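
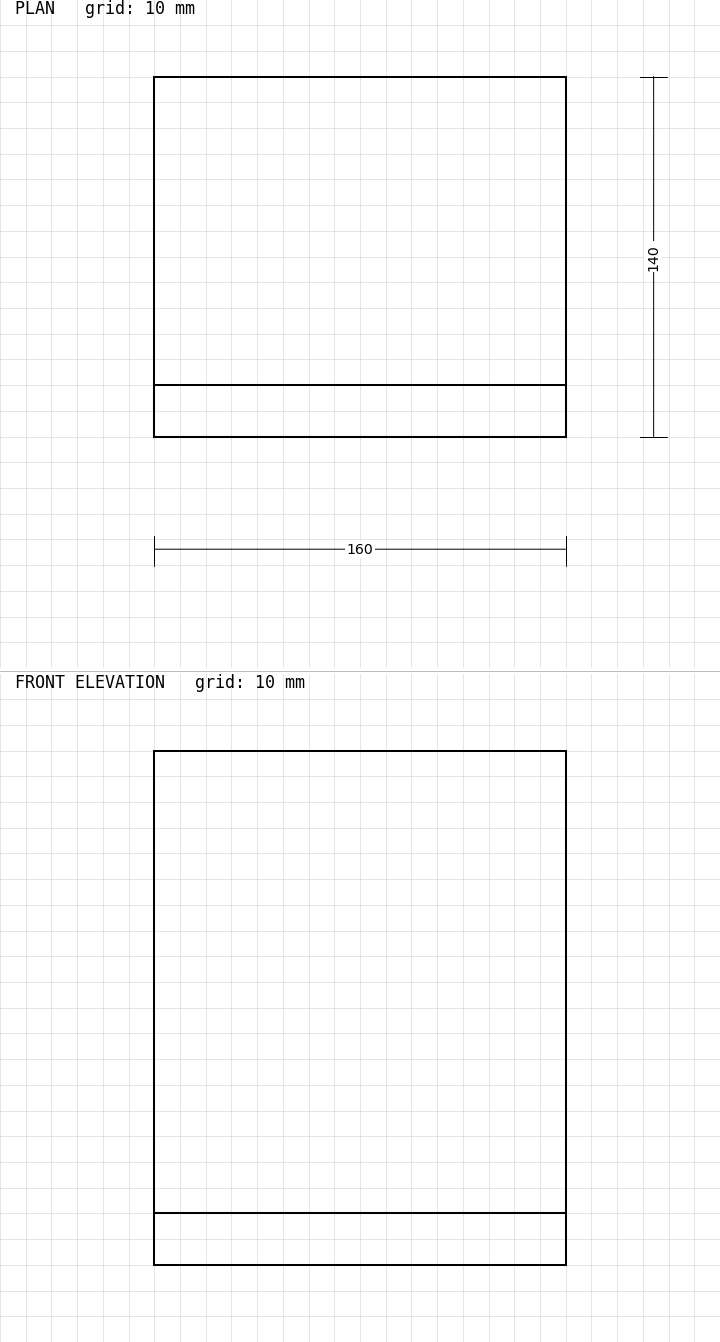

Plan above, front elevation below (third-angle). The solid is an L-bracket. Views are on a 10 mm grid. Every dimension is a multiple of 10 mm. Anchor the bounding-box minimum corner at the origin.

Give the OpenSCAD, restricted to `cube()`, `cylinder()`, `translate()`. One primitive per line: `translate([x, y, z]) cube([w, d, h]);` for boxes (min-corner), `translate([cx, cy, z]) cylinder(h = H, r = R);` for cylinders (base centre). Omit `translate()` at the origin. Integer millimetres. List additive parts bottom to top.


cube([160, 140, 20]);
translate([0, 0, 20]) cube([160, 20, 180]);


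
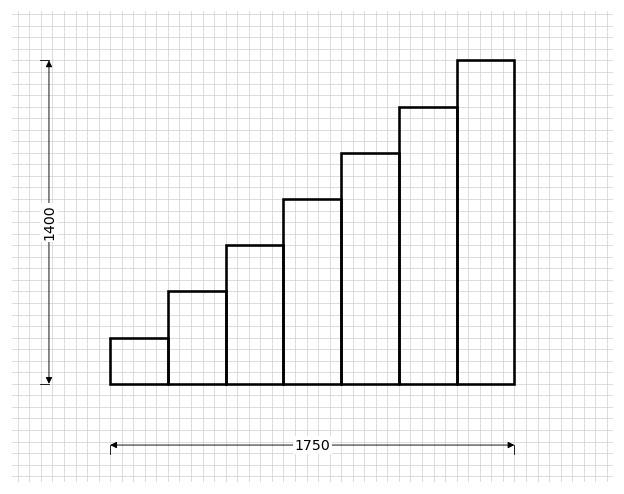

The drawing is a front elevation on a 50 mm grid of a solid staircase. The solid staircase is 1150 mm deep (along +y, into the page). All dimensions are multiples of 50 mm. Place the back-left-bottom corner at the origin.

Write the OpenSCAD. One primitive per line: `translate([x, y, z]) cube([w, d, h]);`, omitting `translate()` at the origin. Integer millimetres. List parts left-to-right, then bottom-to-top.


cube([250, 1150, 200]);
translate([250, 0, 0]) cube([250, 1150, 400]);
translate([500, 0, 0]) cube([250, 1150, 600]);
translate([750, 0, 0]) cube([250, 1150, 800]);
translate([1000, 0, 0]) cube([250, 1150, 1000]);
translate([1250, 0, 0]) cube([250, 1150, 1200]);
translate([1500, 0, 0]) cube([250, 1150, 1400]);


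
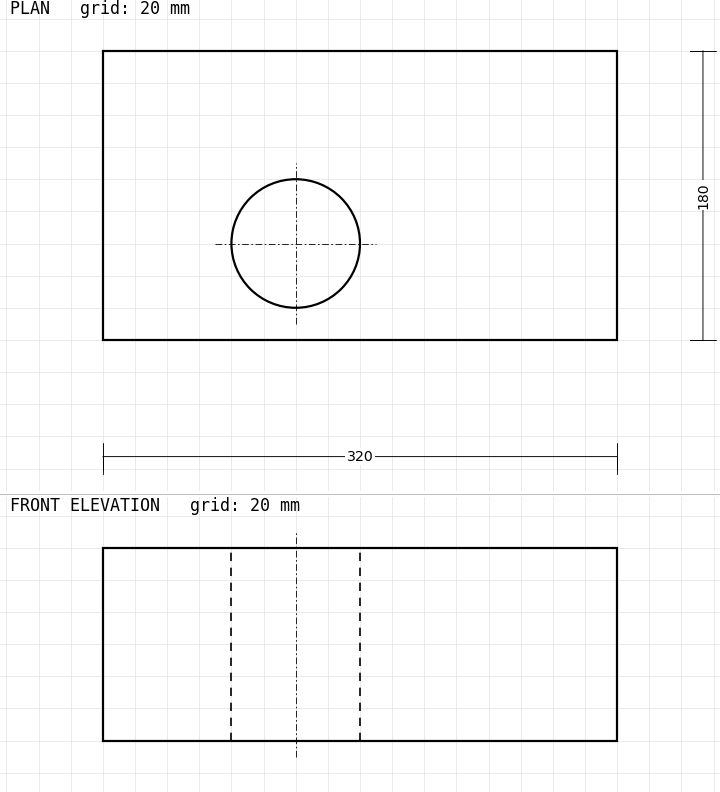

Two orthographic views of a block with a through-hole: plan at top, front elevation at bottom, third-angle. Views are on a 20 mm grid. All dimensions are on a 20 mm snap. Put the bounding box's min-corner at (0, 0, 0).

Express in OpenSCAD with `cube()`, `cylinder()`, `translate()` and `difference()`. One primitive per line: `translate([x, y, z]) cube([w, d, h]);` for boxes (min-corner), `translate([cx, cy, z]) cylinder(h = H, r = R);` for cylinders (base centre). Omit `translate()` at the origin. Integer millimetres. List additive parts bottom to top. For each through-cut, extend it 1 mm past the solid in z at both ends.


difference() {
  cube([320, 180, 120]);
  translate([120, 60, -1]) cylinder(h = 122, r = 40);
}


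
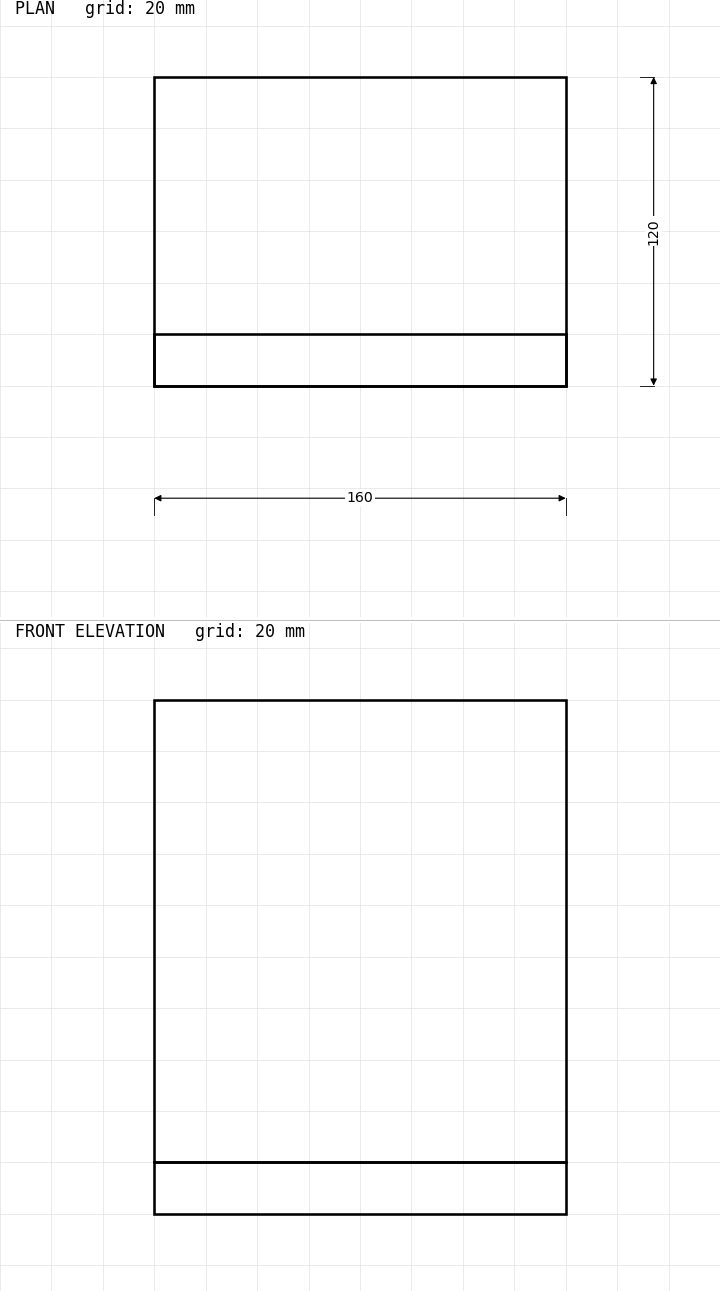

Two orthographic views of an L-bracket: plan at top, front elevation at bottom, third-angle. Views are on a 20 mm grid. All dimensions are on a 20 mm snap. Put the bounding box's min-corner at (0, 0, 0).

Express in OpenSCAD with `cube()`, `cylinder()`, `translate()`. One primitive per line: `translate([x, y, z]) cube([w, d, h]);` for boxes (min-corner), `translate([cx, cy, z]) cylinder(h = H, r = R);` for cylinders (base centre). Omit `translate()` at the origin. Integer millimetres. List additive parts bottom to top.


cube([160, 120, 20]);
translate([0, 0, 20]) cube([160, 20, 180]);


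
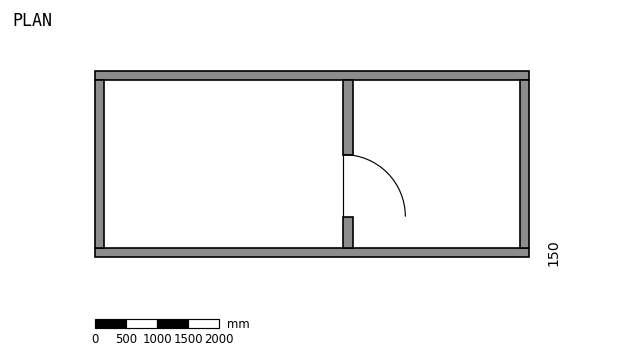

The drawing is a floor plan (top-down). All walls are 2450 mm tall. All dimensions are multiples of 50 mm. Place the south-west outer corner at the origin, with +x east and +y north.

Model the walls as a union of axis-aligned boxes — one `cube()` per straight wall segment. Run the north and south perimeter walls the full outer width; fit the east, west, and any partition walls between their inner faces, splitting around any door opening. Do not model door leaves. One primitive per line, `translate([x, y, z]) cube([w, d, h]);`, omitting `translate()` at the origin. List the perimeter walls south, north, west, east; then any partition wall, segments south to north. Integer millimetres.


cube([7000, 150, 2450]);
translate([0, 2850, 0]) cube([7000, 150, 2450]);
translate([0, 150, 0]) cube([150, 2700, 2450]);
translate([6850, 150, 0]) cube([150, 2700, 2450]);
translate([4000, 150, 0]) cube([150, 500, 2450]);
translate([4000, 1650, 0]) cube([150, 1200, 2450]);


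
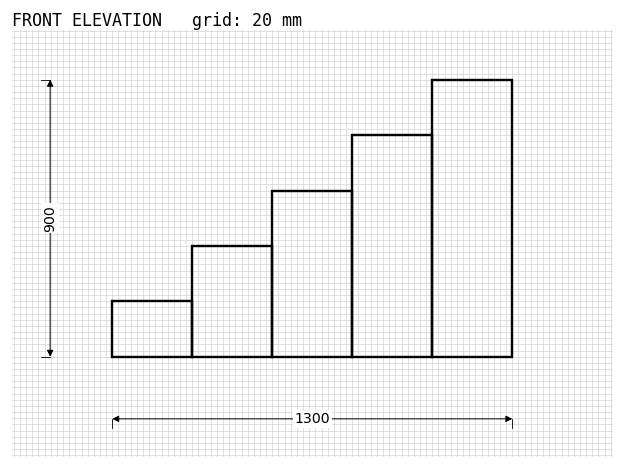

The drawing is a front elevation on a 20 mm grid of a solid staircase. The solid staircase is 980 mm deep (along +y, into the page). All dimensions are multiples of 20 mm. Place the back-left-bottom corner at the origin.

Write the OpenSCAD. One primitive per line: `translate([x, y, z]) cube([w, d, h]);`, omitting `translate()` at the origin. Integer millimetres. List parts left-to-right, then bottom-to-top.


cube([260, 980, 180]);
translate([260, 0, 0]) cube([260, 980, 360]);
translate([520, 0, 0]) cube([260, 980, 540]);
translate([780, 0, 0]) cube([260, 980, 720]);
translate([1040, 0, 0]) cube([260, 980, 900]);


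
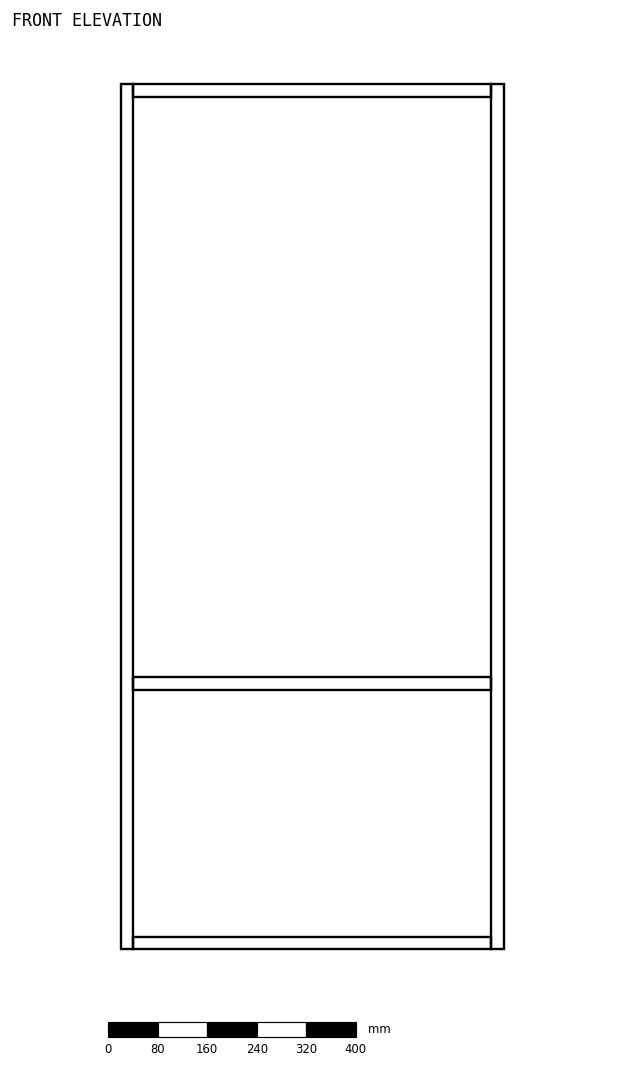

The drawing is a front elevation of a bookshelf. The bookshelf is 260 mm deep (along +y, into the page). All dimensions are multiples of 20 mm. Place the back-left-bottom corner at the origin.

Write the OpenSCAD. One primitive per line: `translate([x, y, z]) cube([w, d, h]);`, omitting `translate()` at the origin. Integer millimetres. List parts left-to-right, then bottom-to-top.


cube([20, 260, 1400]);
translate([20, 0, 0]) cube([580, 260, 20]);
translate([20, 0, 420]) cube([580, 260, 20]);
translate([20, 0, 1380]) cube([580, 260, 20]);
translate([600, 0, 0]) cube([20, 260, 1400]);


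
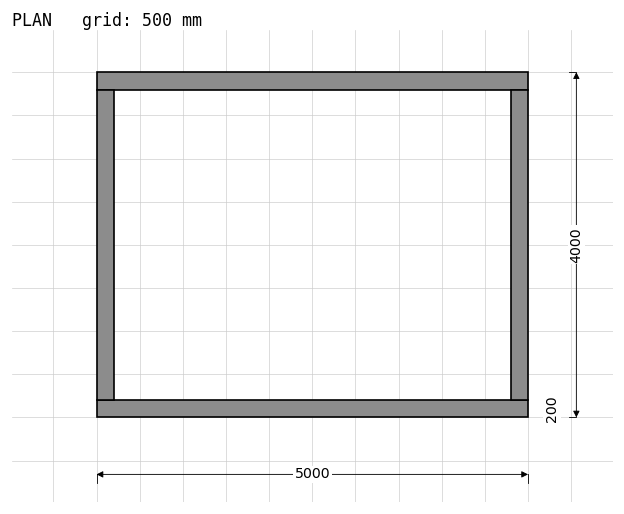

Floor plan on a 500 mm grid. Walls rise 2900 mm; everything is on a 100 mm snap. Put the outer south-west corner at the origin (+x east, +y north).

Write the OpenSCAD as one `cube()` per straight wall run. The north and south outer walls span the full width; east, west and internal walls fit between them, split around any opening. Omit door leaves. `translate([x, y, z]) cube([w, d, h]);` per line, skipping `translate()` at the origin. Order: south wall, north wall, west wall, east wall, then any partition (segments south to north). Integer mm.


cube([5000, 200, 2900]);
translate([0, 3800, 0]) cube([5000, 200, 2900]);
translate([0, 200, 0]) cube([200, 3600, 2900]);
translate([4800, 200, 0]) cube([200, 3600, 2900]);


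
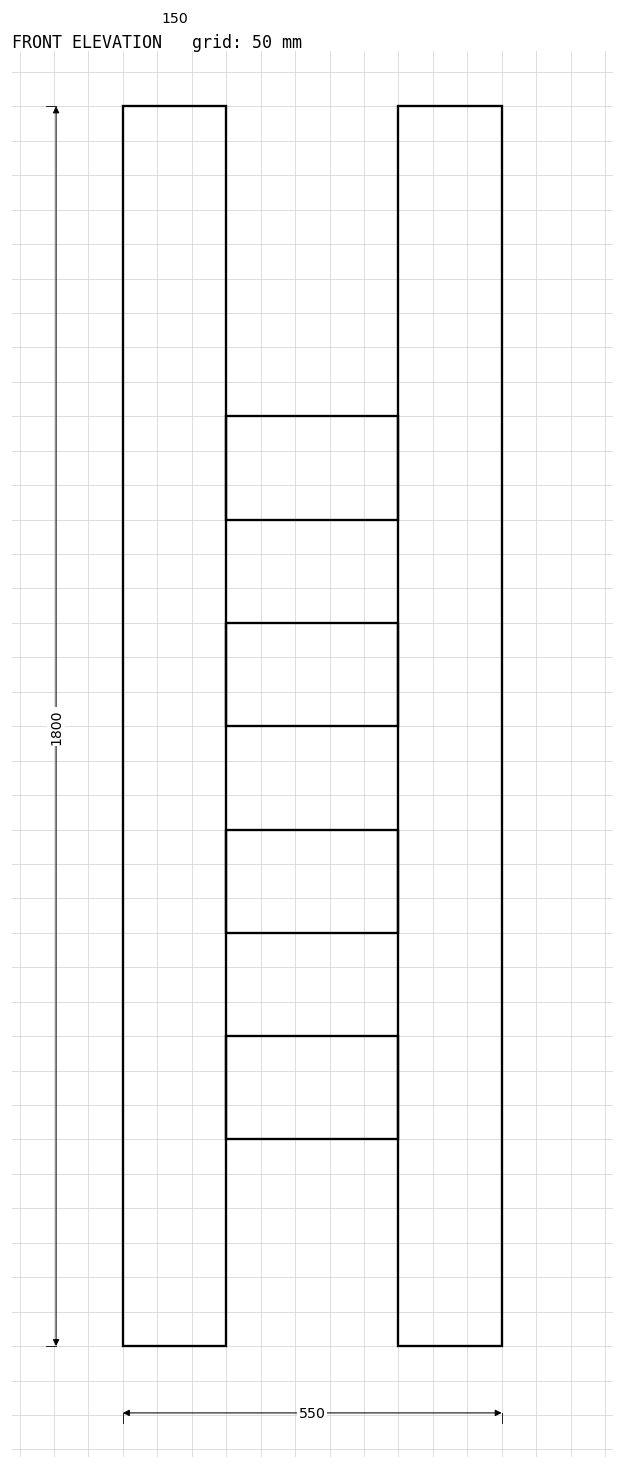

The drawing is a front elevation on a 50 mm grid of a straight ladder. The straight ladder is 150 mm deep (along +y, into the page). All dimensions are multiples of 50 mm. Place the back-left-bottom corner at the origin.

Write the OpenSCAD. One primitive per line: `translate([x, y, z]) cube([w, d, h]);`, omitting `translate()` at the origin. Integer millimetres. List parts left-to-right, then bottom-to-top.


cube([150, 150, 1800]);
translate([150, 0, 300]) cube([250, 150, 150]);
translate([150, 0, 600]) cube([250, 150, 150]);
translate([150, 0, 900]) cube([250, 150, 150]);
translate([150, 0, 1200]) cube([250, 150, 150]);
translate([400, 0, 0]) cube([150, 150, 1800]);


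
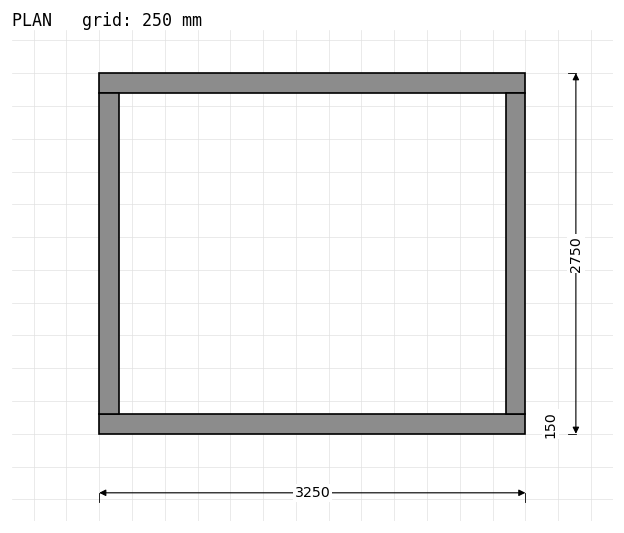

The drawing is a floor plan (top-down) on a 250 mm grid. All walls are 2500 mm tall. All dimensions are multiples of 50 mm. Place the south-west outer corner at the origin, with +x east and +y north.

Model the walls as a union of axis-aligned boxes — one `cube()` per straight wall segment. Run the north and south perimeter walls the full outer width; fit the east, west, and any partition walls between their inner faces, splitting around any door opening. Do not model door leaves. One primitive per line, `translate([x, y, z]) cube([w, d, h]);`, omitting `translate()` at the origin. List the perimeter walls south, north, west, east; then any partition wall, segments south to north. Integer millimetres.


cube([3250, 150, 2500]);
translate([0, 2600, 0]) cube([3250, 150, 2500]);
translate([0, 150, 0]) cube([150, 2450, 2500]);
translate([3100, 150, 0]) cube([150, 2450, 2500]);


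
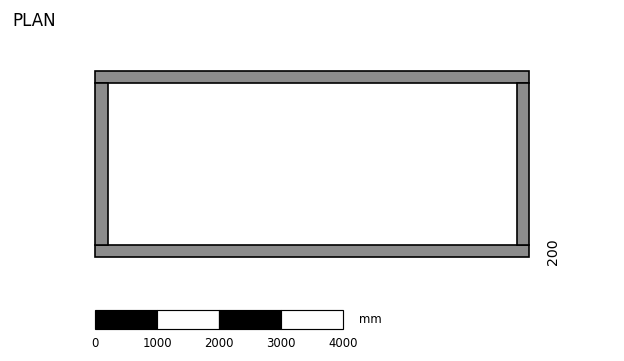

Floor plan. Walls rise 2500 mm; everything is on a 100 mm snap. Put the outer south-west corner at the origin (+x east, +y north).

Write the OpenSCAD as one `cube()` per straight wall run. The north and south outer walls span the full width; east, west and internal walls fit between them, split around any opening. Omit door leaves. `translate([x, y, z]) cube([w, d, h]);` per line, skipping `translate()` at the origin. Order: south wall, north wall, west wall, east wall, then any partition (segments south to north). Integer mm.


cube([7000, 200, 2500]);
translate([0, 2800, 0]) cube([7000, 200, 2500]);
translate([0, 200, 0]) cube([200, 2600, 2500]);
translate([6800, 200, 0]) cube([200, 2600, 2500]);


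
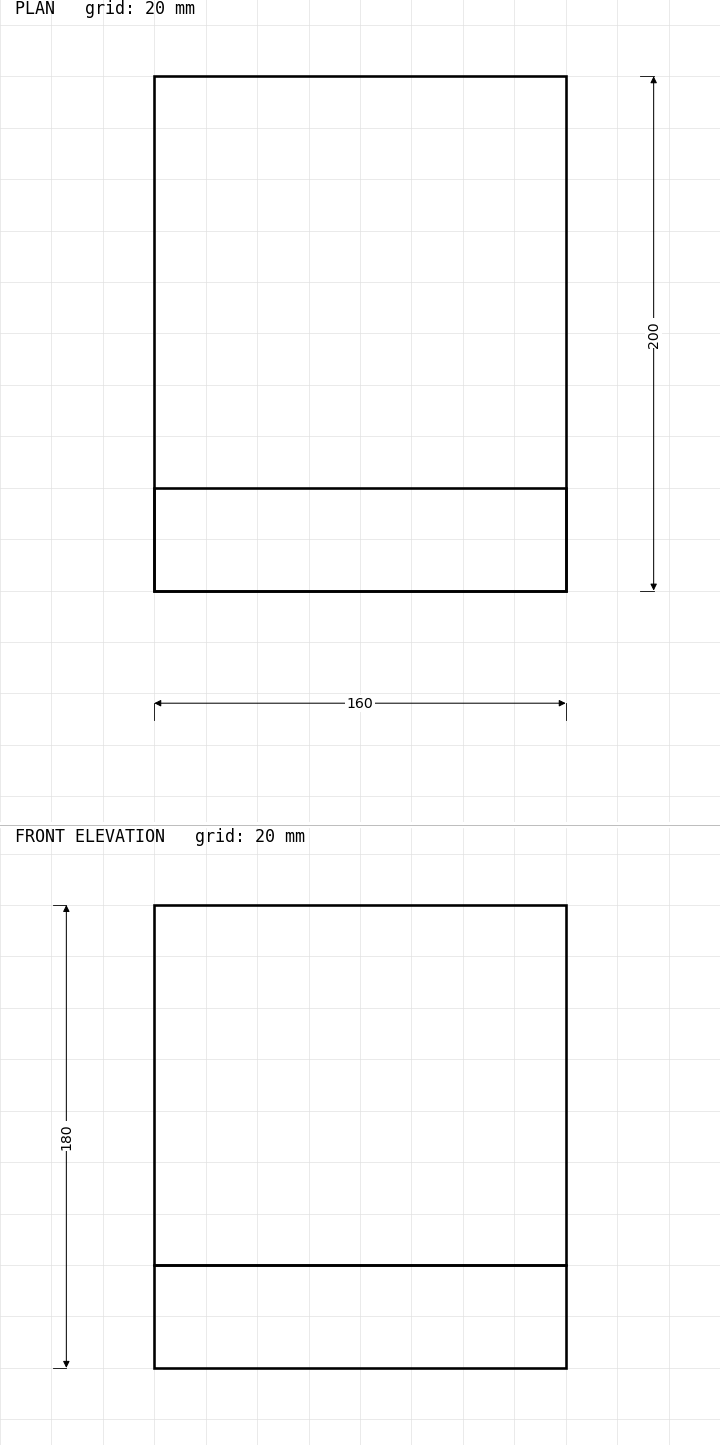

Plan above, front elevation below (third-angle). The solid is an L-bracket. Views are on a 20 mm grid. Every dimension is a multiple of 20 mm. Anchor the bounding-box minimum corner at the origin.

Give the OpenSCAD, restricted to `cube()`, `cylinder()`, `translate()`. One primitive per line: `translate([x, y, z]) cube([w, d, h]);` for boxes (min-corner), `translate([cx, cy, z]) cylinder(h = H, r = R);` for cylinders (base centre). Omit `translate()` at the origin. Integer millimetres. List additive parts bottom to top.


cube([160, 200, 40]);
translate([0, 0, 40]) cube([160, 40, 140]);


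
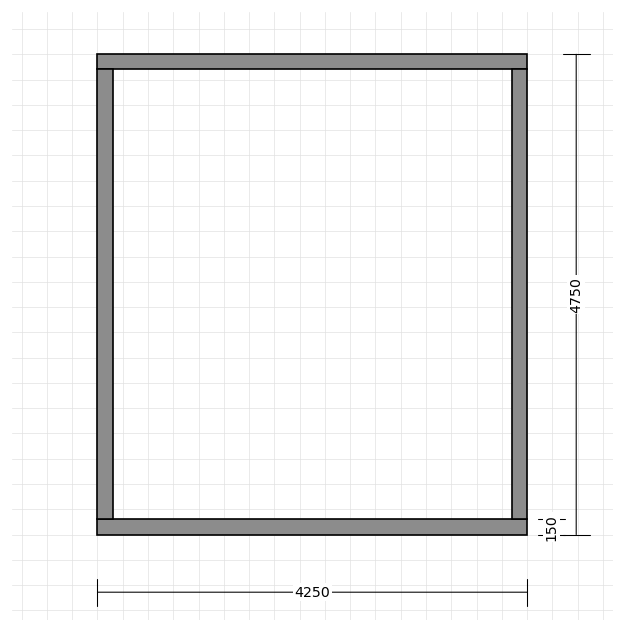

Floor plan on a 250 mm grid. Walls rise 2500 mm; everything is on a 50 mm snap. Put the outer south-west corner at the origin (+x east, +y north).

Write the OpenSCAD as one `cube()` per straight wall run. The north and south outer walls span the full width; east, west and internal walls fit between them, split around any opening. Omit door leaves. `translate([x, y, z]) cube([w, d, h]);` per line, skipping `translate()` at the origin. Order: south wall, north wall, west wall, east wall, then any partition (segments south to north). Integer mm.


cube([4250, 150, 2500]);
translate([0, 4600, 0]) cube([4250, 150, 2500]);
translate([0, 150, 0]) cube([150, 4450, 2500]);
translate([4100, 150, 0]) cube([150, 4450, 2500]);


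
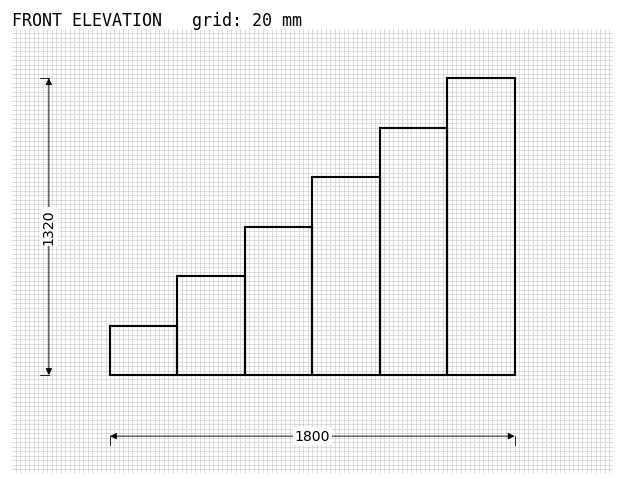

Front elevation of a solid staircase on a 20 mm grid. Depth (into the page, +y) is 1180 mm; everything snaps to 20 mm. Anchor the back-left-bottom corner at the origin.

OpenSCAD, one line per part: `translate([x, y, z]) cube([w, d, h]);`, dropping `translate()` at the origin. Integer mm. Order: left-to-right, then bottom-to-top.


cube([300, 1180, 220]);
translate([300, 0, 0]) cube([300, 1180, 440]);
translate([600, 0, 0]) cube([300, 1180, 660]);
translate([900, 0, 0]) cube([300, 1180, 880]);
translate([1200, 0, 0]) cube([300, 1180, 1100]);
translate([1500, 0, 0]) cube([300, 1180, 1320]);


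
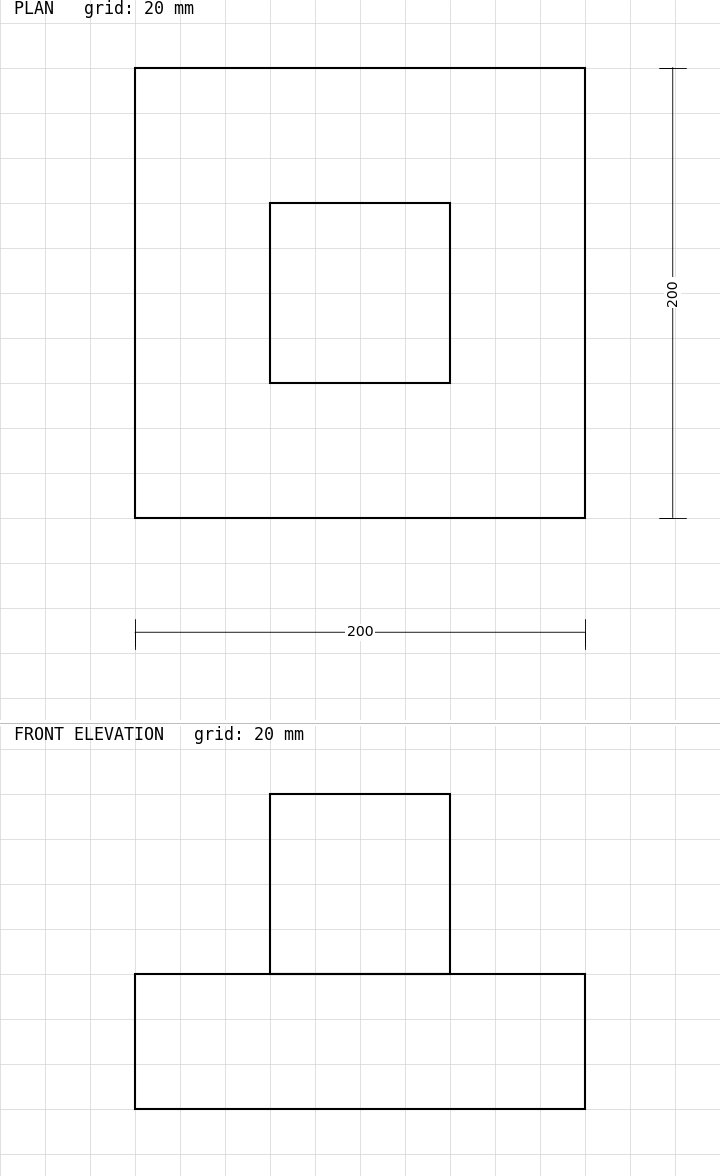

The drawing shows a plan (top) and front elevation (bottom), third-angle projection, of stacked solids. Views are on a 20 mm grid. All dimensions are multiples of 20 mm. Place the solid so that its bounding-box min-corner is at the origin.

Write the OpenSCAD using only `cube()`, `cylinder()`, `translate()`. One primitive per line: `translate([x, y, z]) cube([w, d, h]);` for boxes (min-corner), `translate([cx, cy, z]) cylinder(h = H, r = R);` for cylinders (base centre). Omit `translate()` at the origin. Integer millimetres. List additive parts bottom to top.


cube([200, 200, 60]);
translate([60, 60, 60]) cube([80, 80, 80]);


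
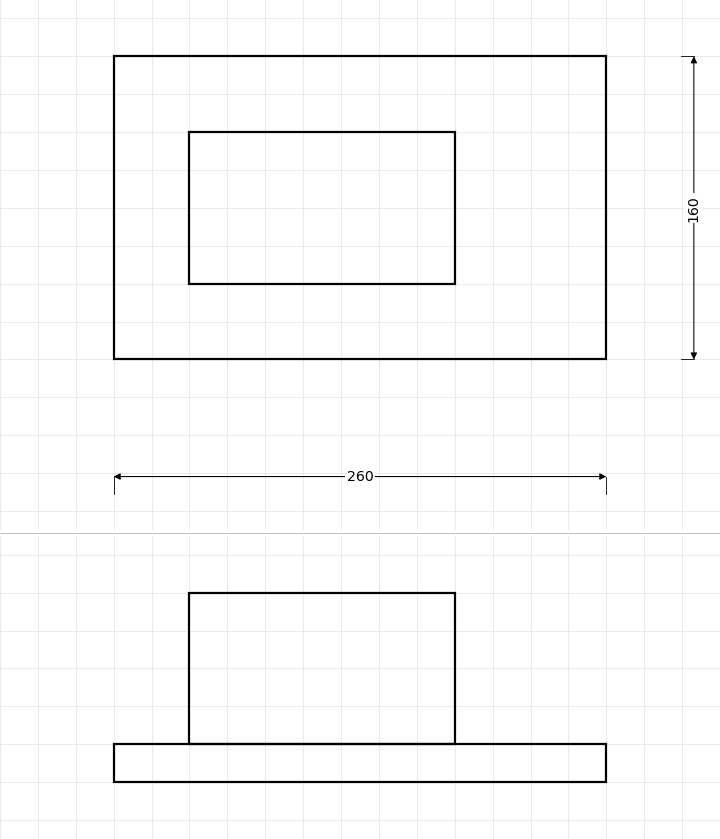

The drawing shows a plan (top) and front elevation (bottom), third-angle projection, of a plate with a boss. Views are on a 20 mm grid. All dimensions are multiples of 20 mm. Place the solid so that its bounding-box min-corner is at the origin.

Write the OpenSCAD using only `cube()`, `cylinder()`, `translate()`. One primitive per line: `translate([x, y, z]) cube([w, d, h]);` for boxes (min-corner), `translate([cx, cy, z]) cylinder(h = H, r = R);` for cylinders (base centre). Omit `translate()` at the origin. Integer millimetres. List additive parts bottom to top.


cube([260, 160, 20]);
translate([40, 40, 20]) cube([140, 80, 80]);


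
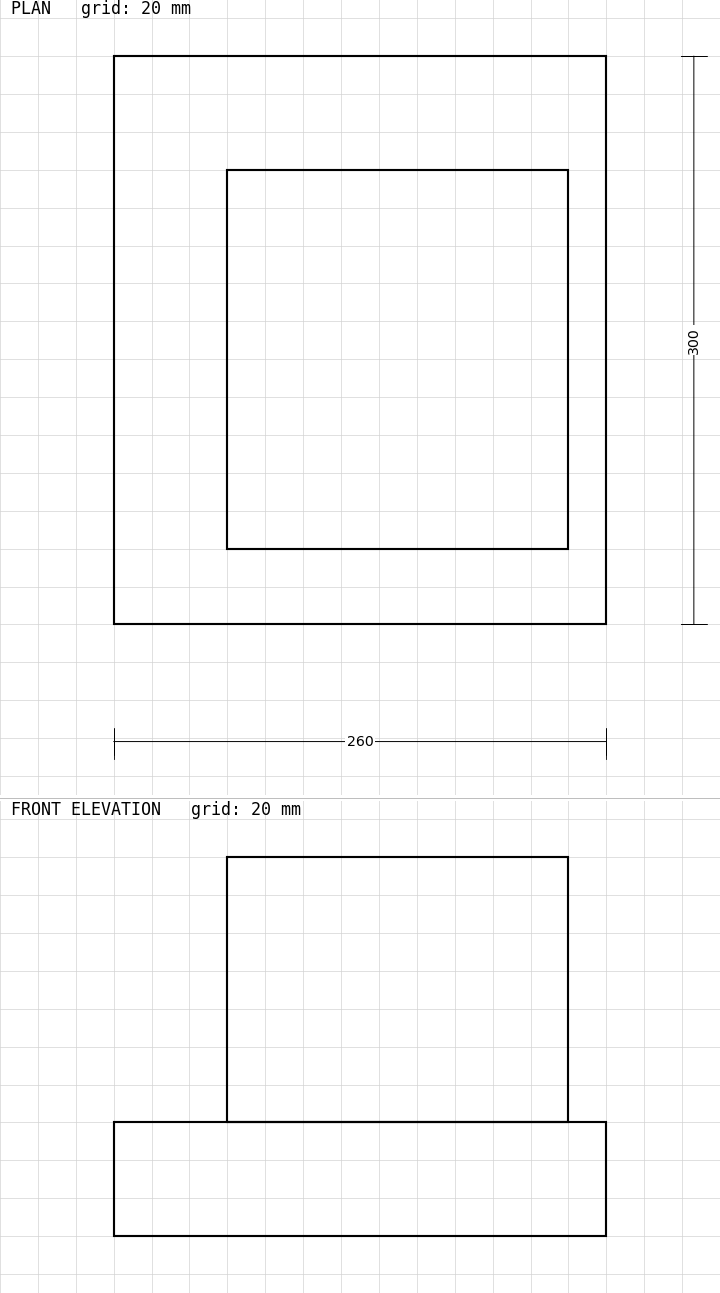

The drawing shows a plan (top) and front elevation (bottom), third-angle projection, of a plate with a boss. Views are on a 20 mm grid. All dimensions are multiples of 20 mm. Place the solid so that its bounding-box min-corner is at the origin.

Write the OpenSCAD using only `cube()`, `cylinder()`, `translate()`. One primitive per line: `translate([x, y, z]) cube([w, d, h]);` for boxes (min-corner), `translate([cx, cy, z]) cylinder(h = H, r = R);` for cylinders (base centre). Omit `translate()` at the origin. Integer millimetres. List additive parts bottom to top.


cube([260, 300, 60]);
translate([60, 40, 60]) cube([180, 200, 140]);


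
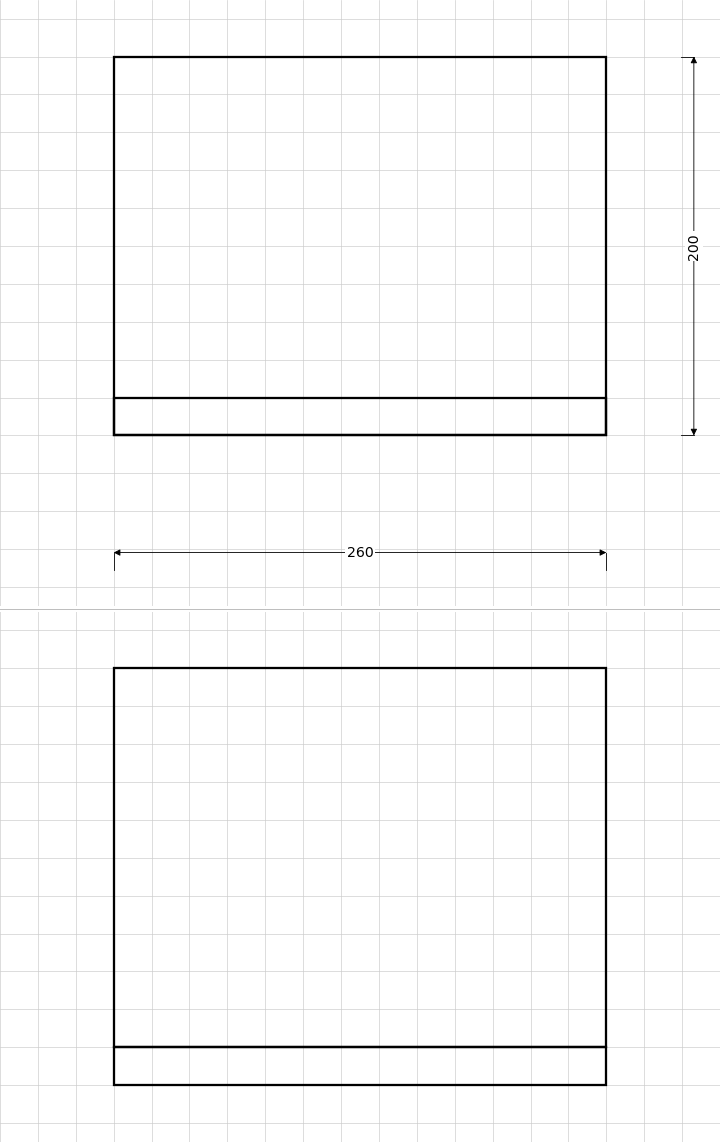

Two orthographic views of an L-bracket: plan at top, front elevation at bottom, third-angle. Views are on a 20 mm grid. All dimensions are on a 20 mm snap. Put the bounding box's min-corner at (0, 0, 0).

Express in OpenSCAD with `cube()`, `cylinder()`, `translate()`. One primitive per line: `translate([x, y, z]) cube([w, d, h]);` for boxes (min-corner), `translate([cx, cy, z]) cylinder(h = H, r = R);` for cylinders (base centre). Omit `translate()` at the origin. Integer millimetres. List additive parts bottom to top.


cube([260, 200, 20]);
translate([0, 0, 20]) cube([260, 20, 200]);


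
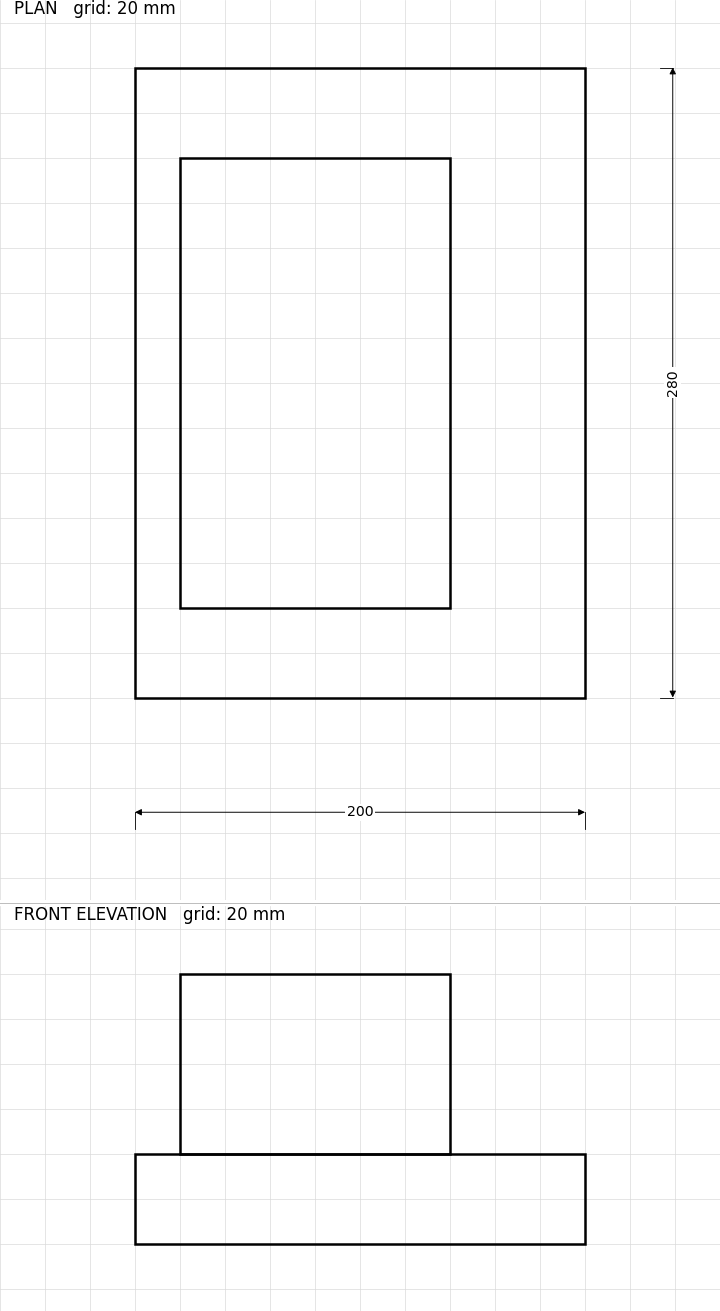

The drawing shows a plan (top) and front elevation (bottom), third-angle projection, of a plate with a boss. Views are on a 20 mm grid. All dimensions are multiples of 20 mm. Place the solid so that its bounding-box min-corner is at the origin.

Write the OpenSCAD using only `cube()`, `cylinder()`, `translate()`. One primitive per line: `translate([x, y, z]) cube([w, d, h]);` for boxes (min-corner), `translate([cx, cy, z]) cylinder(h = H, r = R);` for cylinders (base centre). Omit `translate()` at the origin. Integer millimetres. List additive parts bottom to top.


cube([200, 280, 40]);
translate([20, 40, 40]) cube([120, 200, 80]);


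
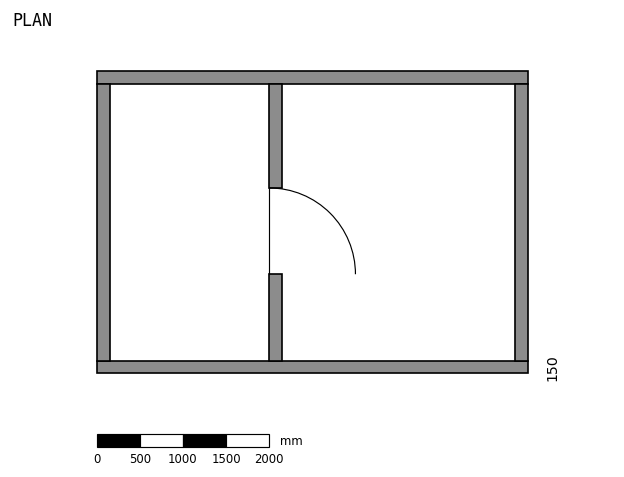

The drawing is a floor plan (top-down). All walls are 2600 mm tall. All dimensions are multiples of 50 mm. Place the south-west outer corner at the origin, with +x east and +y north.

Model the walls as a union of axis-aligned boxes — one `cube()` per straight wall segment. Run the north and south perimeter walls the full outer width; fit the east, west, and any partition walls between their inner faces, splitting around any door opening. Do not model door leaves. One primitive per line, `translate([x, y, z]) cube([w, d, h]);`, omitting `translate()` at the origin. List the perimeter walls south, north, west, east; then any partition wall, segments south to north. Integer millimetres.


cube([5000, 150, 2600]);
translate([0, 3350, 0]) cube([5000, 150, 2600]);
translate([0, 150, 0]) cube([150, 3200, 2600]);
translate([4850, 150, 0]) cube([150, 3200, 2600]);
translate([2000, 150, 0]) cube([150, 1000, 2600]);
translate([2000, 2150, 0]) cube([150, 1200, 2600]);


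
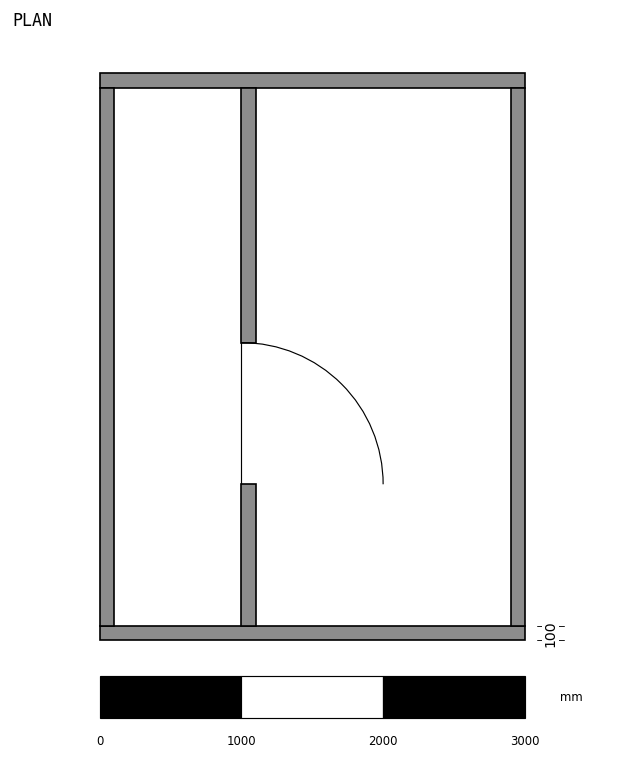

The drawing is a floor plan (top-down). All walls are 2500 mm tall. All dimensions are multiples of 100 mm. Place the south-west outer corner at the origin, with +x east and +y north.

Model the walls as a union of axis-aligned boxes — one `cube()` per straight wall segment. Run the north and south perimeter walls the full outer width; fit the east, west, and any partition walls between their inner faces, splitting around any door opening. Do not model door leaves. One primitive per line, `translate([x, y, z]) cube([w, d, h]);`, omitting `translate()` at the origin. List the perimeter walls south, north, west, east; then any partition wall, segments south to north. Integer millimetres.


cube([3000, 100, 2500]);
translate([0, 3900, 0]) cube([3000, 100, 2500]);
translate([0, 100, 0]) cube([100, 3800, 2500]);
translate([2900, 100, 0]) cube([100, 3800, 2500]);
translate([1000, 100, 0]) cube([100, 1000, 2500]);
translate([1000, 2100, 0]) cube([100, 1800, 2500]);


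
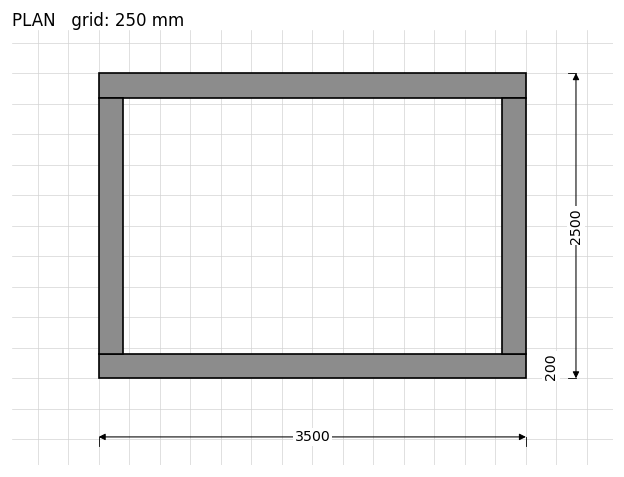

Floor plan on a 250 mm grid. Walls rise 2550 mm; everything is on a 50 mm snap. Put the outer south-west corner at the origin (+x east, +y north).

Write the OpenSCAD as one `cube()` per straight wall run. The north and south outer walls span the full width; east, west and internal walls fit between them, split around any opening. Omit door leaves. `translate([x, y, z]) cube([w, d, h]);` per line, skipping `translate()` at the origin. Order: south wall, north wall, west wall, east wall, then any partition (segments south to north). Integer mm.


cube([3500, 200, 2550]);
translate([0, 2300, 0]) cube([3500, 200, 2550]);
translate([0, 200, 0]) cube([200, 2100, 2550]);
translate([3300, 200, 0]) cube([200, 2100, 2550]);


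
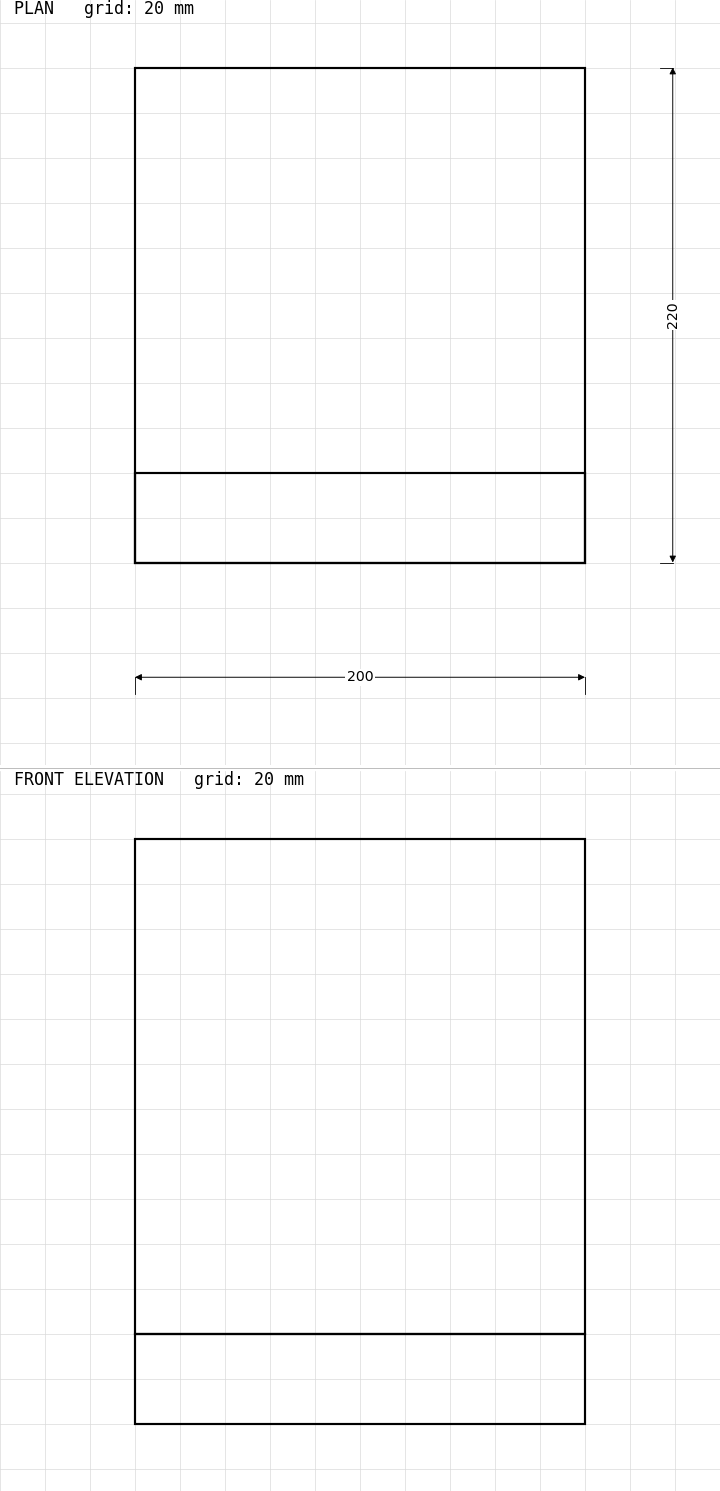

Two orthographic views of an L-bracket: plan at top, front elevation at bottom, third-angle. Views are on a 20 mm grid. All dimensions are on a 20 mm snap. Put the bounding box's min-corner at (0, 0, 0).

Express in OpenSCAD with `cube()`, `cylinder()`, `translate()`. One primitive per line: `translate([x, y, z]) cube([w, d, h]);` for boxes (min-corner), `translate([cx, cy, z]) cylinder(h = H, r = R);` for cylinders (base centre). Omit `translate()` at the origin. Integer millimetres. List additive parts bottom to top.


cube([200, 220, 40]);
translate([0, 0, 40]) cube([200, 40, 220]);


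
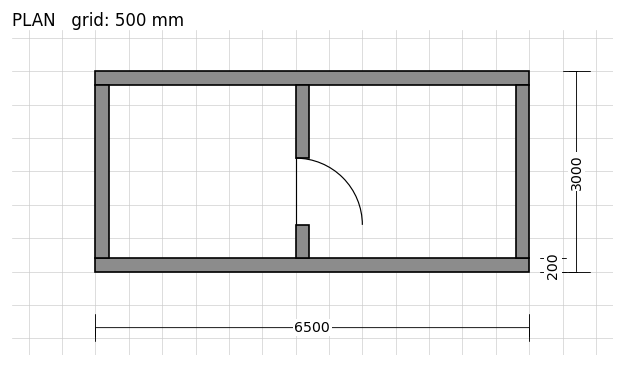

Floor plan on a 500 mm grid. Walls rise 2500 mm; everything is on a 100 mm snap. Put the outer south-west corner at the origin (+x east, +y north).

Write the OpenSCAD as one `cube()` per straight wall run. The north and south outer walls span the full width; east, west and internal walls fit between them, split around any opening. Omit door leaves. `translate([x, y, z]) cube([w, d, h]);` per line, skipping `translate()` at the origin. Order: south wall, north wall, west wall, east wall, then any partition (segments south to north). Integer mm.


cube([6500, 200, 2500]);
translate([0, 2800, 0]) cube([6500, 200, 2500]);
translate([0, 200, 0]) cube([200, 2600, 2500]);
translate([6300, 200, 0]) cube([200, 2600, 2500]);
translate([3000, 200, 0]) cube([200, 500, 2500]);
translate([3000, 1700, 0]) cube([200, 1100, 2500]);


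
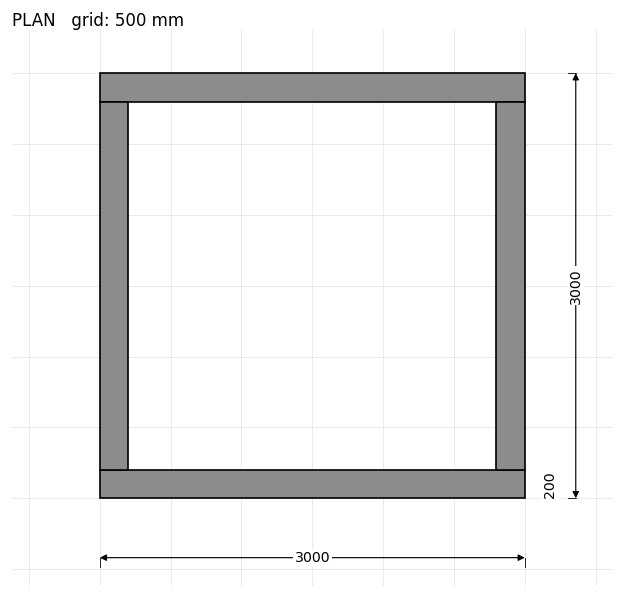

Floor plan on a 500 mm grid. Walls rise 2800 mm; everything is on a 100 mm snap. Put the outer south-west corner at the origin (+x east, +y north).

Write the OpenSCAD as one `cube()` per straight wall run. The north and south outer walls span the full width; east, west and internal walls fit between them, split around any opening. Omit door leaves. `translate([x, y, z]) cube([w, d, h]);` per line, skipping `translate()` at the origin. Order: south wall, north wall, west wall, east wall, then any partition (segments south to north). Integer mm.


cube([3000, 200, 2800]);
translate([0, 2800, 0]) cube([3000, 200, 2800]);
translate([0, 200, 0]) cube([200, 2600, 2800]);
translate([2800, 200, 0]) cube([200, 2600, 2800]);


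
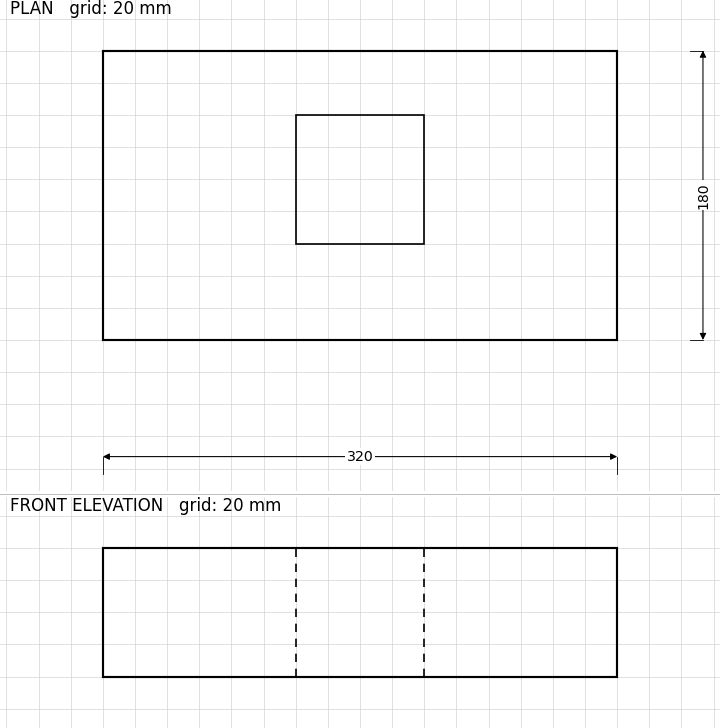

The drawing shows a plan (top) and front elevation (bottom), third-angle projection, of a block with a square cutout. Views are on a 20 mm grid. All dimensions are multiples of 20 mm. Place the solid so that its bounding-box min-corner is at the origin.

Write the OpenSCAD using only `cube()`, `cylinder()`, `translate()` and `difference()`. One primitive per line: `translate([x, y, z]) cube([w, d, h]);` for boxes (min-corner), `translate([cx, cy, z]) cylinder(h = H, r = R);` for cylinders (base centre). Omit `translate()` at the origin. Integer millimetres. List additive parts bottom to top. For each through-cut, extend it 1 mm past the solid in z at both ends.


difference() {
  cube([320, 180, 80]);
  translate([120, 60, -1]) cube([80, 80, 82]);
}


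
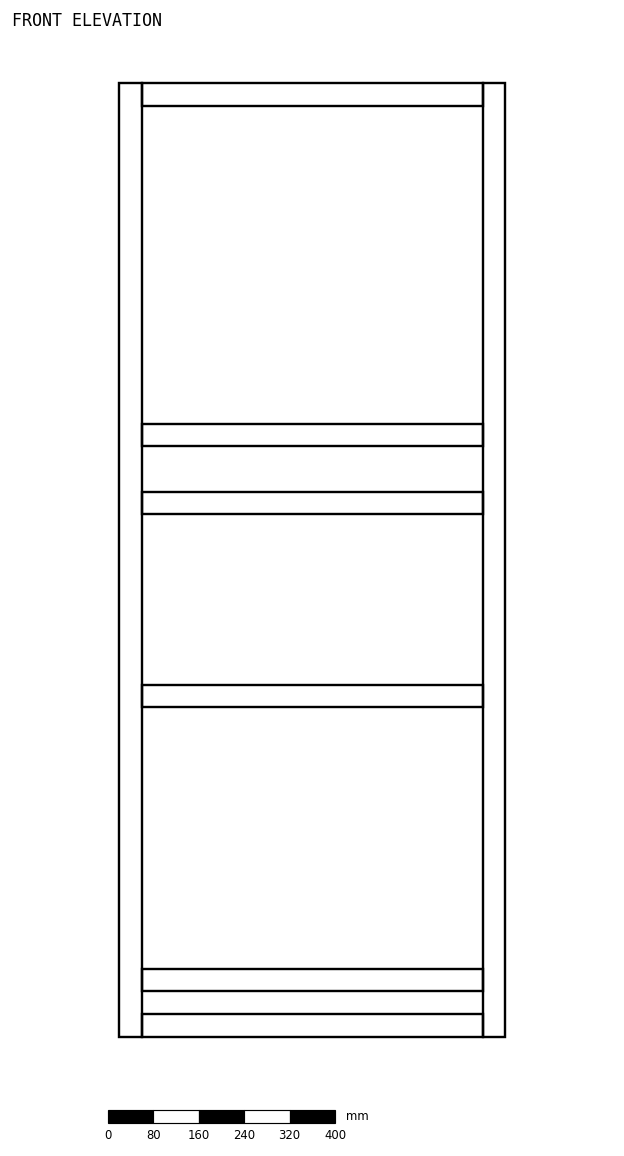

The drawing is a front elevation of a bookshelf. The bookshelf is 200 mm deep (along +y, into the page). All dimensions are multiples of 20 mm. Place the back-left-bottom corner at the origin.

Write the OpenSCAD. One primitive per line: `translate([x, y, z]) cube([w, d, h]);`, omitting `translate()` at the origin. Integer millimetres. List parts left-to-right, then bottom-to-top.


cube([40, 200, 1680]);
translate([40, 0, 0]) cube([600, 200, 40]);
translate([40, 0, 80]) cube([600, 200, 40]);
translate([40, 0, 580]) cube([600, 200, 40]);
translate([40, 0, 920]) cube([600, 200, 40]);
translate([40, 0, 1040]) cube([600, 200, 40]);
translate([40, 0, 1640]) cube([600, 200, 40]);
translate([640, 0, 0]) cube([40, 200, 1680]);


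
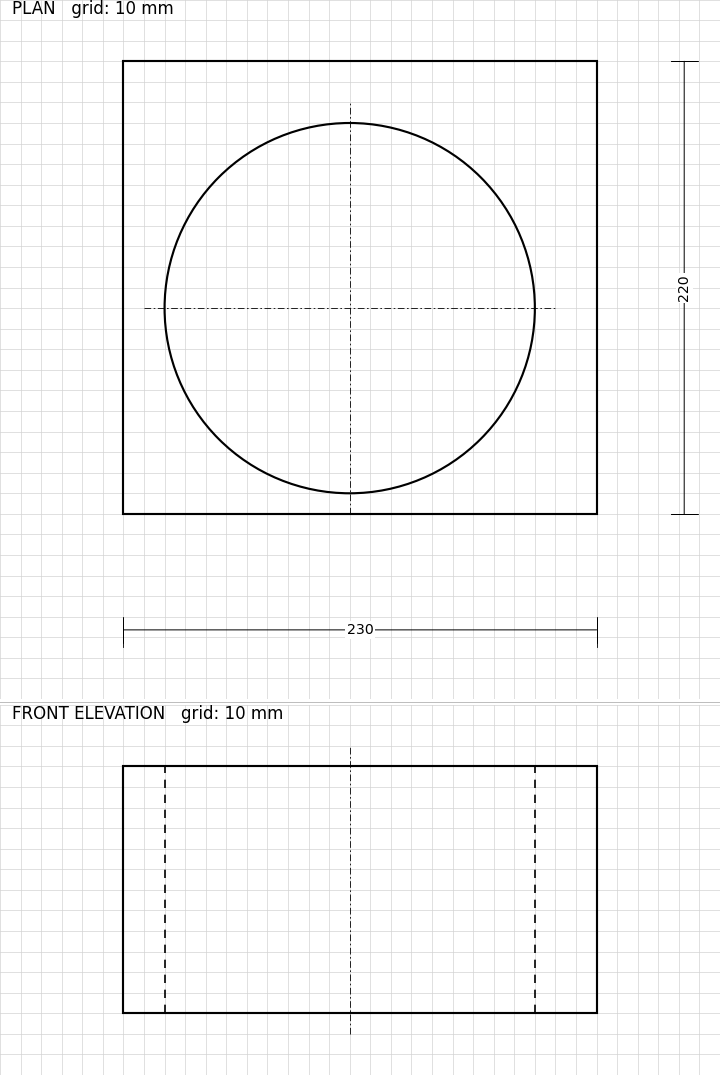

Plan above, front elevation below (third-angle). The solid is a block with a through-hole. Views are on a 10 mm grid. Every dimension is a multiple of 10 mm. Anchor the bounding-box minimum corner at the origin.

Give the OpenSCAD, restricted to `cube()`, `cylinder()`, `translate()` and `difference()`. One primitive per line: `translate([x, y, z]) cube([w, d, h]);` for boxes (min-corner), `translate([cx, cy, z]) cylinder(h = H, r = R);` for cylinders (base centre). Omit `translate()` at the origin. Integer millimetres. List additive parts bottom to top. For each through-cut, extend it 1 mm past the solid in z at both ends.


difference() {
  cube([230, 220, 120]);
  translate([110, 100, -1]) cylinder(h = 122, r = 90);
}


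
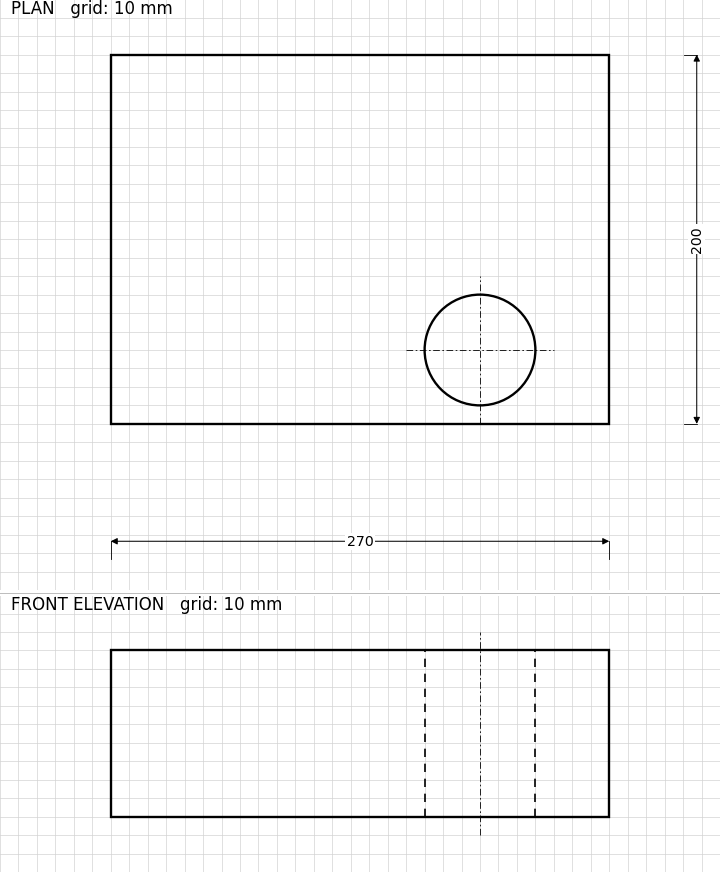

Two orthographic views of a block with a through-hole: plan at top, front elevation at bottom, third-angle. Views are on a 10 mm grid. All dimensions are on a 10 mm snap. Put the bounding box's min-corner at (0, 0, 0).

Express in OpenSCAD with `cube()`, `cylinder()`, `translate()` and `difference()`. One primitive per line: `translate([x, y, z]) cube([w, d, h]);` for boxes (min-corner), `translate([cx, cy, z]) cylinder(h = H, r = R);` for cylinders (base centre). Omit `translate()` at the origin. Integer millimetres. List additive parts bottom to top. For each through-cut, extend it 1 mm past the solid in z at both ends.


difference() {
  cube([270, 200, 90]);
  translate([200, 40, -1]) cylinder(h = 92, r = 30);
}


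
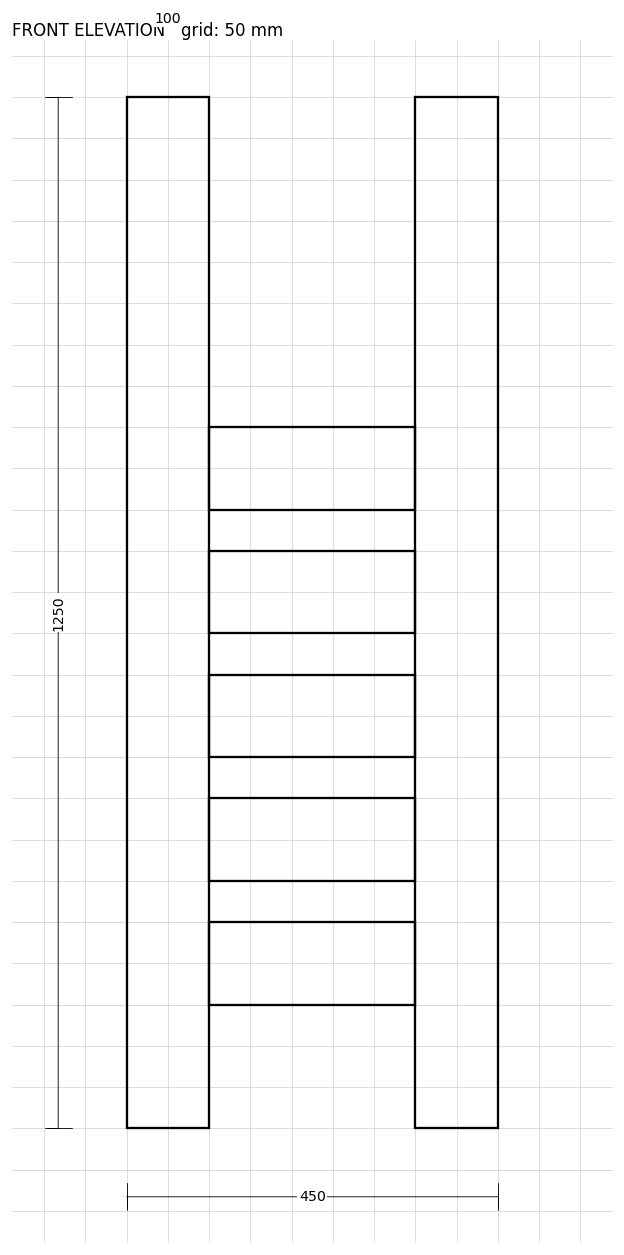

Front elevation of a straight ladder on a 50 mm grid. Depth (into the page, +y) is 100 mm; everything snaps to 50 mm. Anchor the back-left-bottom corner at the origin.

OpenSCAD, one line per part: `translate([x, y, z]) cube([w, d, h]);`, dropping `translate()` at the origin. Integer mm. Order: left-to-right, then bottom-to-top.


cube([100, 100, 1250]);
translate([100, 0, 150]) cube([250, 100, 100]);
translate([100, 0, 300]) cube([250, 100, 100]);
translate([100, 0, 450]) cube([250, 100, 100]);
translate([100, 0, 600]) cube([250, 100, 100]);
translate([100, 0, 750]) cube([250, 100, 100]);
translate([350, 0, 0]) cube([100, 100, 1250]);


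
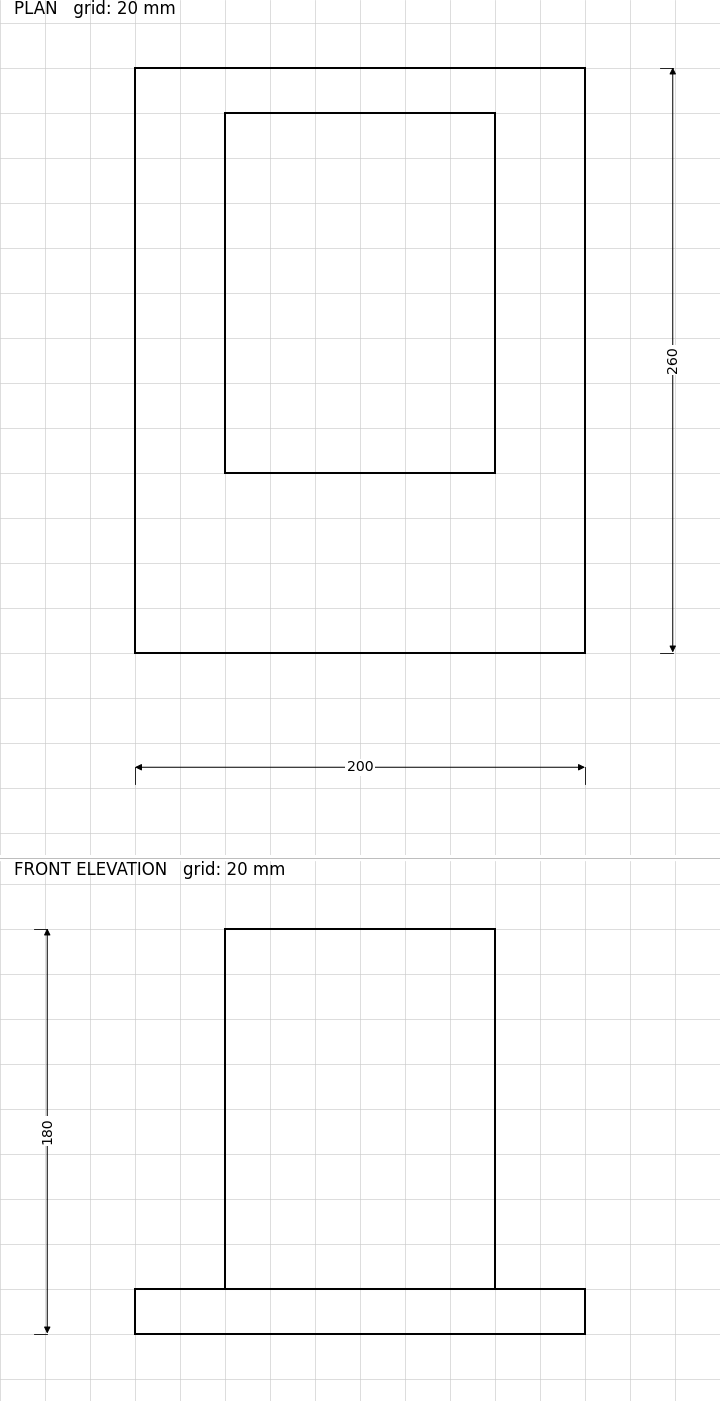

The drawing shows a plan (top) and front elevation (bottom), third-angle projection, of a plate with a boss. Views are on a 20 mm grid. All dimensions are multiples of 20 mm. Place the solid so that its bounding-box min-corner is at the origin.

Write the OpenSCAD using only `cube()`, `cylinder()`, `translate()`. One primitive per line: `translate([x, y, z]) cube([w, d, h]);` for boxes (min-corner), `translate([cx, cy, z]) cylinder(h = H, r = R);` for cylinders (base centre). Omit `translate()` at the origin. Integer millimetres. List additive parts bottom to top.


cube([200, 260, 20]);
translate([40, 80, 20]) cube([120, 160, 160]);


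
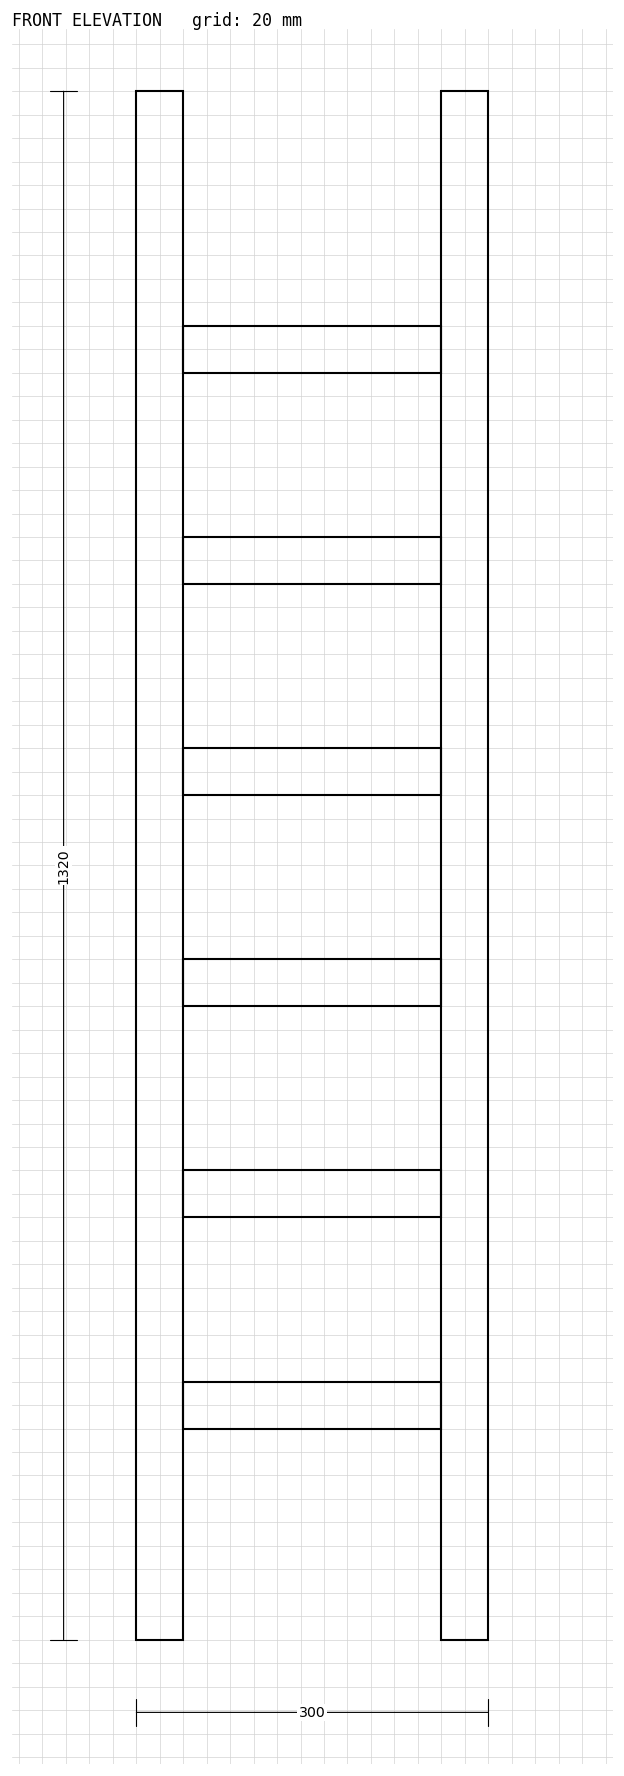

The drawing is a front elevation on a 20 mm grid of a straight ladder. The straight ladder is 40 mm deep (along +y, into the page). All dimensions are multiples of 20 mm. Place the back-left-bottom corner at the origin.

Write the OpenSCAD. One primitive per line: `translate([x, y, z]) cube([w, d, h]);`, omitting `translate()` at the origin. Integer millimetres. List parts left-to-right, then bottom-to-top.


cube([40, 40, 1320]);
translate([40, 0, 180]) cube([220, 40, 40]);
translate([40, 0, 360]) cube([220, 40, 40]);
translate([40, 0, 540]) cube([220, 40, 40]);
translate([40, 0, 720]) cube([220, 40, 40]);
translate([40, 0, 900]) cube([220, 40, 40]);
translate([40, 0, 1080]) cube([220, 40, 40]);
translate([260, 0, 0]) cube([40, 40, 1320]);


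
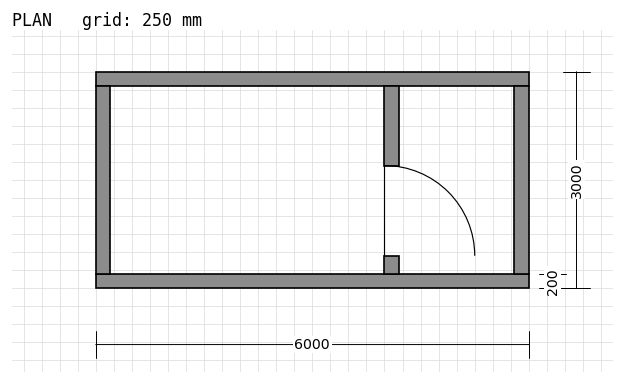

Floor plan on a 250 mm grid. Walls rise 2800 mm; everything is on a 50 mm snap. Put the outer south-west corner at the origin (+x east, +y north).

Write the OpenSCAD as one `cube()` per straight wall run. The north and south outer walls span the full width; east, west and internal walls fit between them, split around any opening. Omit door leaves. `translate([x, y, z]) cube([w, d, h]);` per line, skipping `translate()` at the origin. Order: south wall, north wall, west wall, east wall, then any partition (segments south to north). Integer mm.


cube([6000, 200, 2800]);
translate([0, 2800, 0]) cube([6000, 200, 2800]);
translate([0, 200, 0]) cube([200, 2600, 2800]);
translate([5800, 200, 0]) cube([200, 2600, 2800]);
translate([4000, 200, 0]) cube([200, 250, 2800]);
translate([4000, 1700, 0]) cube([200, 1100, 2800]);


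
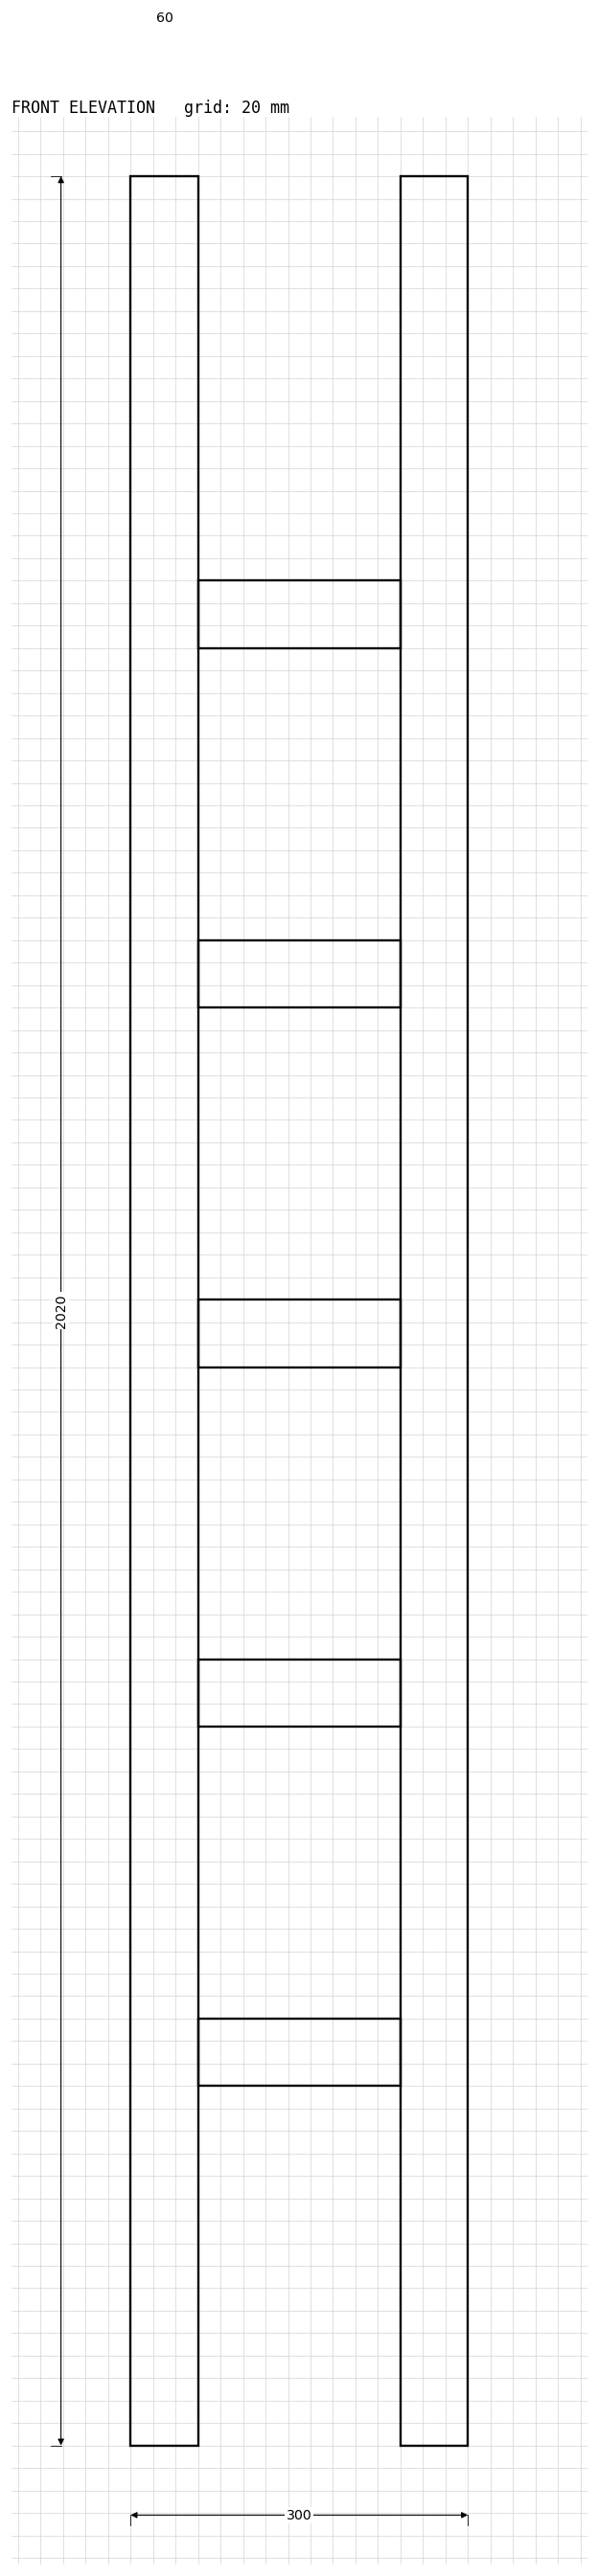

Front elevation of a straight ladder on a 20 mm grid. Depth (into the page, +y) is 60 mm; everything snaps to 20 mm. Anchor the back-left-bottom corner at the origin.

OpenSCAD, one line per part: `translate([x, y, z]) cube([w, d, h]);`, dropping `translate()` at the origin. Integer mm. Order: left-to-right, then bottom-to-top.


cube([60, 60, 2020]);
translate([60, 0, 320]) cube([180, 60, 60]);
translate([60, 0, 640]) cube([180, 60, 60]);
translate([60, 0, 960]) cube([180, 60, 60]);
translate([60, 0, 1280]) cube([180, 60, 60]);
translate([60, 0, 1600]) cube([180, 60, 60]);
translate([240, 0, 0]) cube([60, 60, 2020]);


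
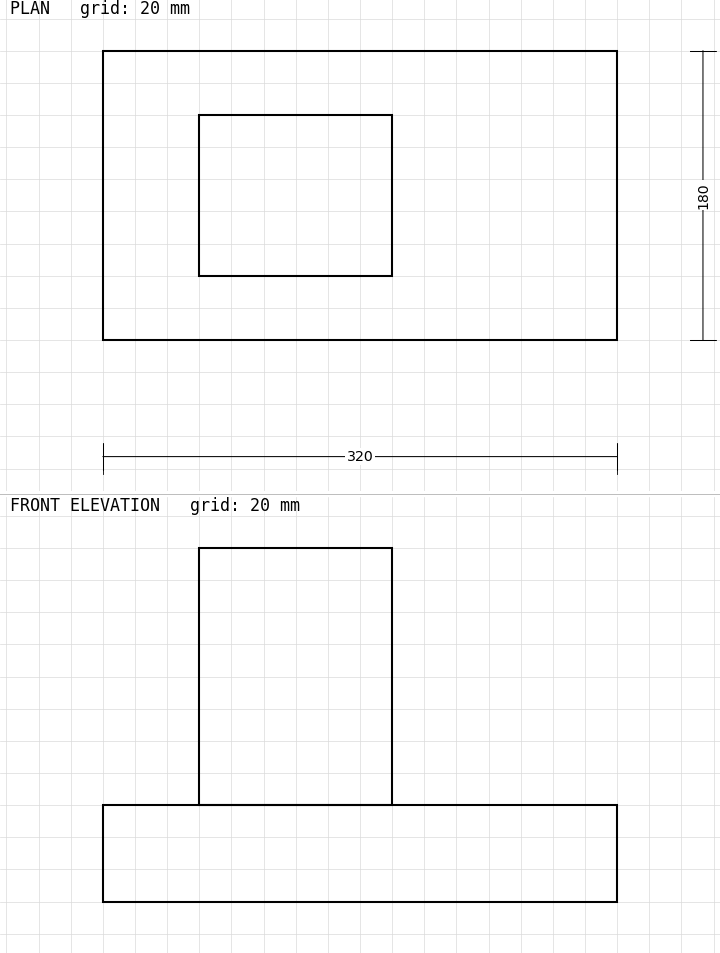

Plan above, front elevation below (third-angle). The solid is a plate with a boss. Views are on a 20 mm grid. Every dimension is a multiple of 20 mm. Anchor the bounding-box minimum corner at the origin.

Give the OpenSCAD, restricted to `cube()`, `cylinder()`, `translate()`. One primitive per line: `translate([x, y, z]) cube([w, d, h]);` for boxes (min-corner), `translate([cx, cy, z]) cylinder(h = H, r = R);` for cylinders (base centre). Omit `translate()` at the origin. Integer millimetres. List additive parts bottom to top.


cube([320, 180, 60]);
translate([60, 40, 60]) cube([120, 100, 160]);
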